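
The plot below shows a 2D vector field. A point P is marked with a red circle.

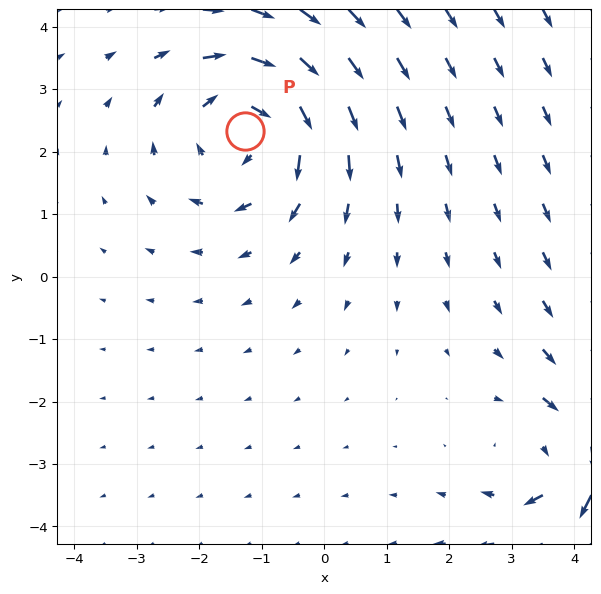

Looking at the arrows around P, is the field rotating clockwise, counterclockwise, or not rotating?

clockwise

Near P at (-1.3, 2.3) the arrows circulate clockwise. The curl (z-component) there is about -4; negative curl means clockwise rotation.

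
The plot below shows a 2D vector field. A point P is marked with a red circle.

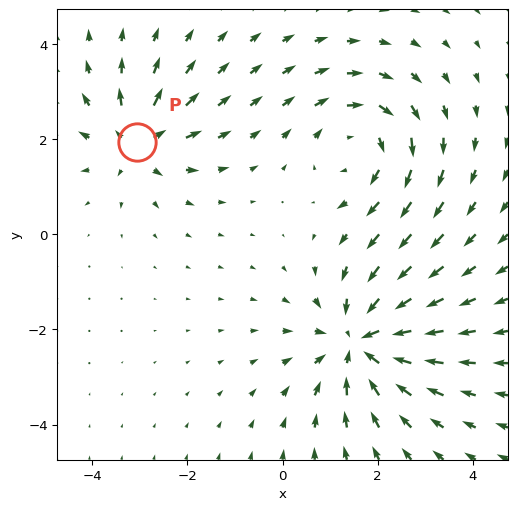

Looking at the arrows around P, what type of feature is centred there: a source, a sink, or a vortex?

source

At P (-3.1, 1.9) the arrows spread outward. Divergence about +4, curl ≈0 — positive divergence with near-zero curl is a source.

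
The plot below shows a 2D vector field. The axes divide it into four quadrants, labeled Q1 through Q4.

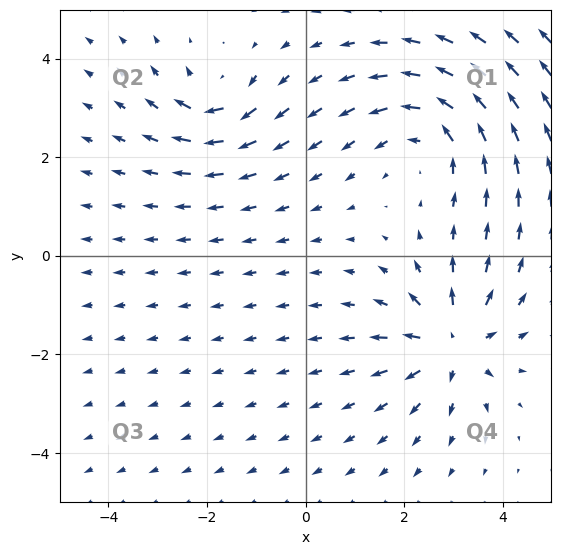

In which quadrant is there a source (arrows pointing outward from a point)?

Q4

The source sits at approximately (3.0, -1.8), which lies in quadrant Q4. The divergence there is about +6, positive as expected for a source.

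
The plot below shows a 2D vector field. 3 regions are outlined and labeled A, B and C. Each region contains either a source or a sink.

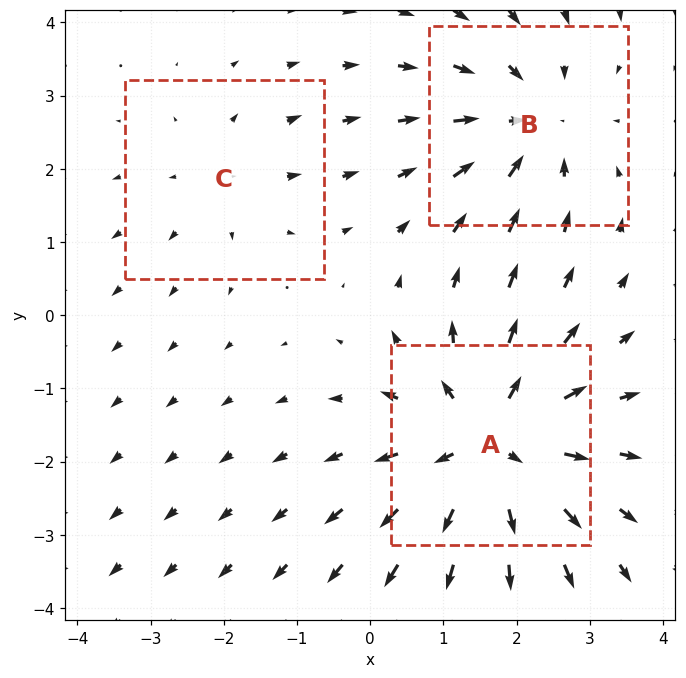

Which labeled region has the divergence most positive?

Divergence at each region's feature centre — A: about +5, B: about -3, C: about +2. Region A is most positive.

A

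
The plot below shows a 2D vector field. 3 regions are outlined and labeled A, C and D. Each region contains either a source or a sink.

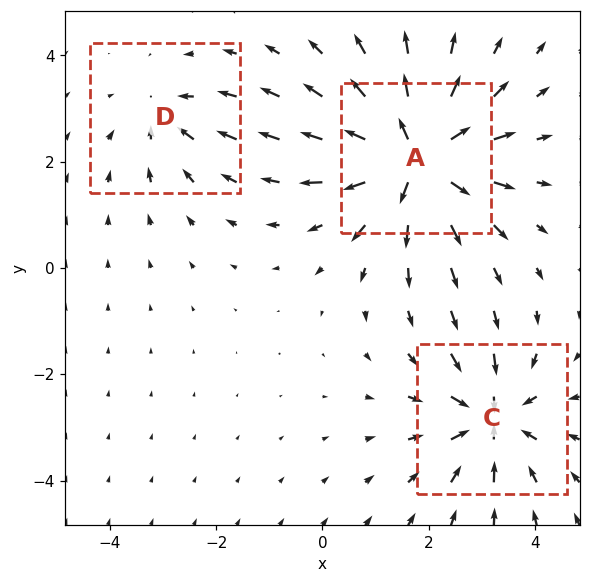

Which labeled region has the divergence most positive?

A

Divergence at each region's feature centre — A: about +6, C: about -4, D: about -2. Region A is most positive.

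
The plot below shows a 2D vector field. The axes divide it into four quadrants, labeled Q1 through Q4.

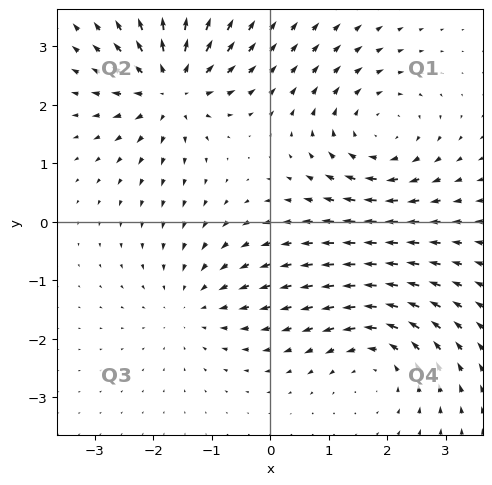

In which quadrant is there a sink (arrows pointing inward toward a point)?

The sink sits at approximately (-1.3, -1.4), which lies in quadrant Q3. The divergence there is about -3, negative as expected for a sink.

Q3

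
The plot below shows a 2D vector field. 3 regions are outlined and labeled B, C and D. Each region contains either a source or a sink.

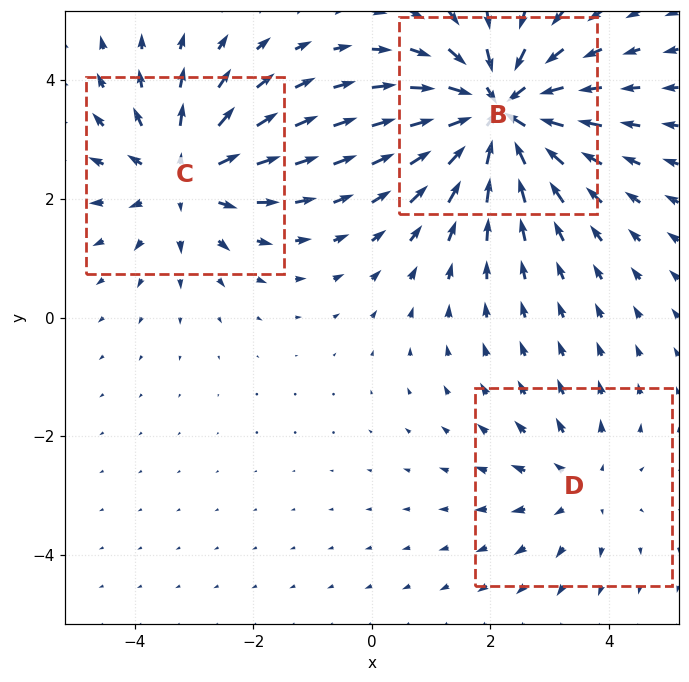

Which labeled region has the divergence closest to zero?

D

Divergence at each region's feature centre — B: about -5, C: about +3, D: about +2. Region D is closest to zero.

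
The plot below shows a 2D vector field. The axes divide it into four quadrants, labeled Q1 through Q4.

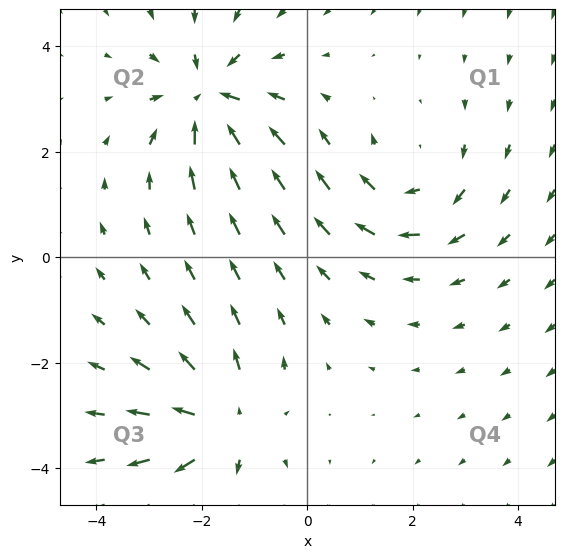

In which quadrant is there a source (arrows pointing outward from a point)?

Q3

The source sits at approximately (-1.6, -3.2), which lies in quadrant Q3. The divergence there is about +3, positive as expected for a source.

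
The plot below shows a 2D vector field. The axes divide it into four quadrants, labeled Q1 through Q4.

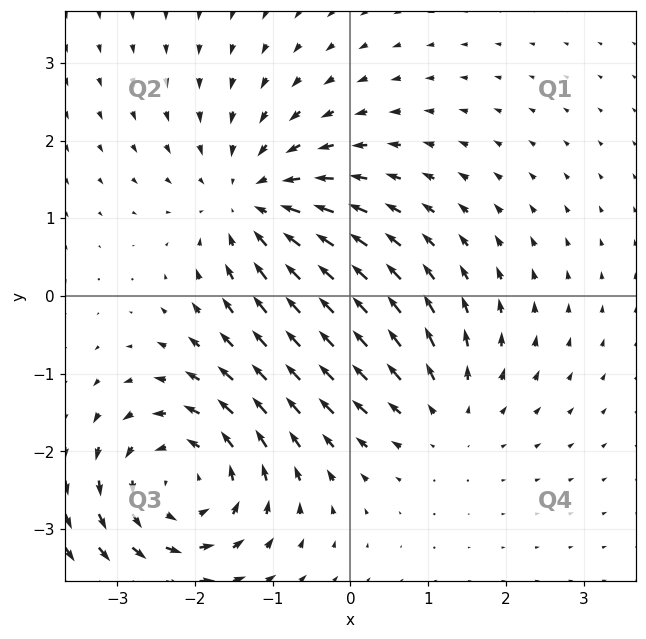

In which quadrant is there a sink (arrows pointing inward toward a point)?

The sink sits at approximately (-1.2, 1.2), which lies in quadrant Q2. The divergence there is about -4, negative as expected for a sink.

Q2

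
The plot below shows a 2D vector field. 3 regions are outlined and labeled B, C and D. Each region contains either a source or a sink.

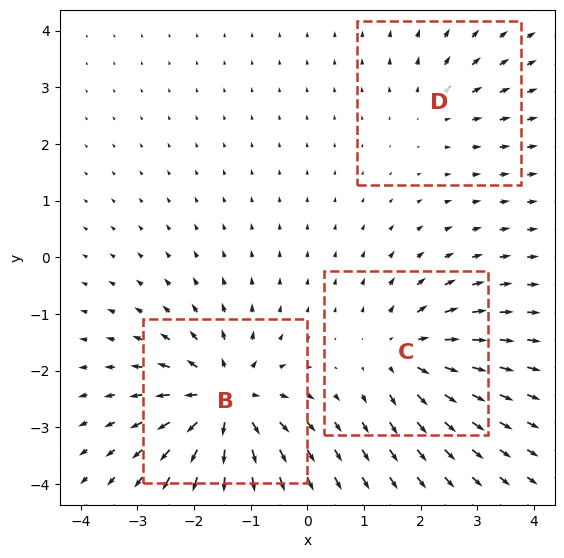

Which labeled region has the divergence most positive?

B

Divergence at each region's feature centre — B: about +6, C: about +4, D: about +2. Region B is most positive.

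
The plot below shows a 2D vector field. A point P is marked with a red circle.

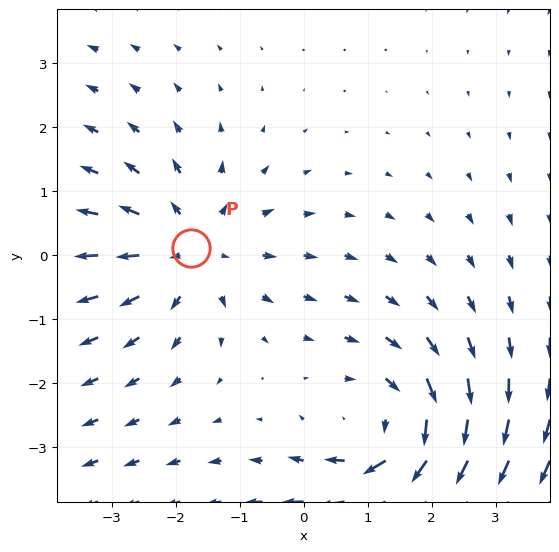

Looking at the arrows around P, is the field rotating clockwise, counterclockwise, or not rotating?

Near P at (-1.8, 0.1) the arrows show no circulation. The curl there is ≈0.

not rotating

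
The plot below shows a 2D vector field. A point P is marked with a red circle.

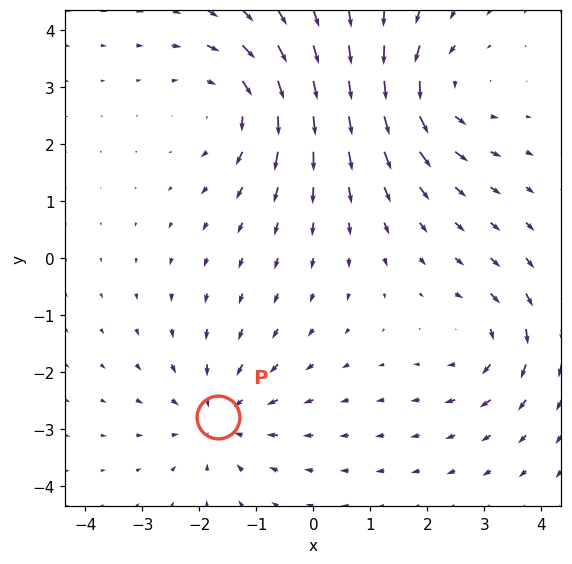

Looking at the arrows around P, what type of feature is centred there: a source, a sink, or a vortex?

At P (-1.7, -2.8) the arrows converge inward. Divergence about -4, curl ≈0 — negative divergence with near-zero curl is a sink.

sink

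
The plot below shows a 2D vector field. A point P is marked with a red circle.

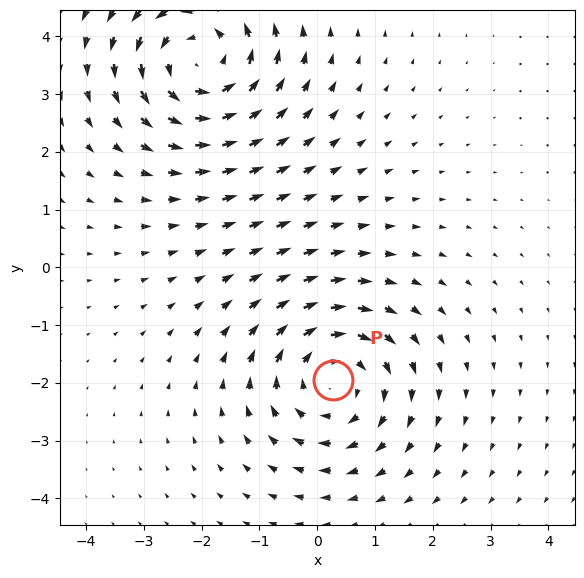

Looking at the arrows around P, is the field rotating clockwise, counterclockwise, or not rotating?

clockwise

Near P at (0.3, -1.9) the arrows circulate clockwise. The curl (z-component) there is about -3; negative curl means clockwise rotation.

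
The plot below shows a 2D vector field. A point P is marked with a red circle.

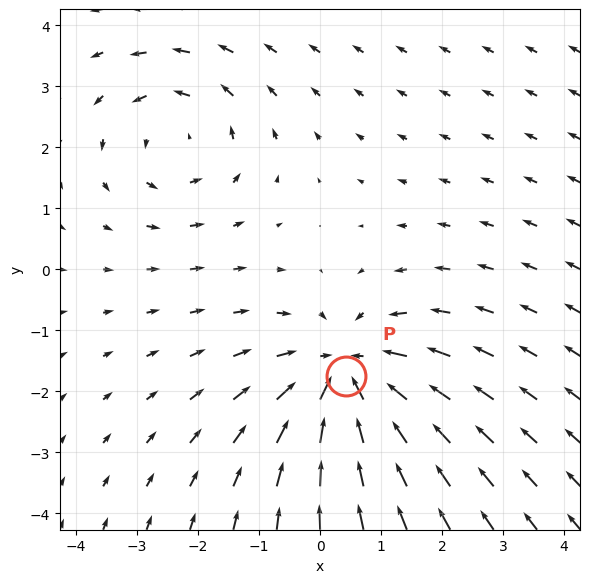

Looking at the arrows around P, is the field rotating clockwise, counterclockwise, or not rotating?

Near P at (0.4, -1.7) the arrows show no circulation. The curl there is ≈0.

not rotating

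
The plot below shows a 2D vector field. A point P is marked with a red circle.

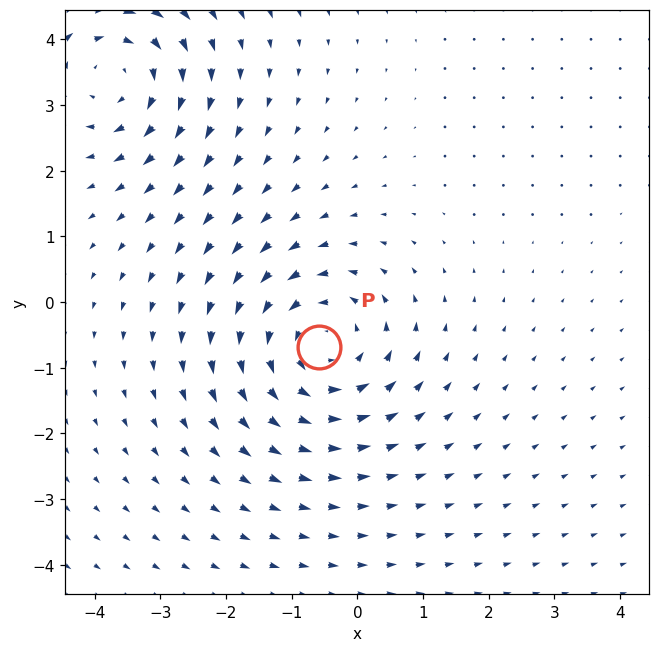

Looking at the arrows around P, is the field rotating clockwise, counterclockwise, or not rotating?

Near P at (-0.6, -0.7) the arrows circulate counterclockwise. The curl (z-component) there is about +4; positive curl means counterclockwise rotation.

counterclockwise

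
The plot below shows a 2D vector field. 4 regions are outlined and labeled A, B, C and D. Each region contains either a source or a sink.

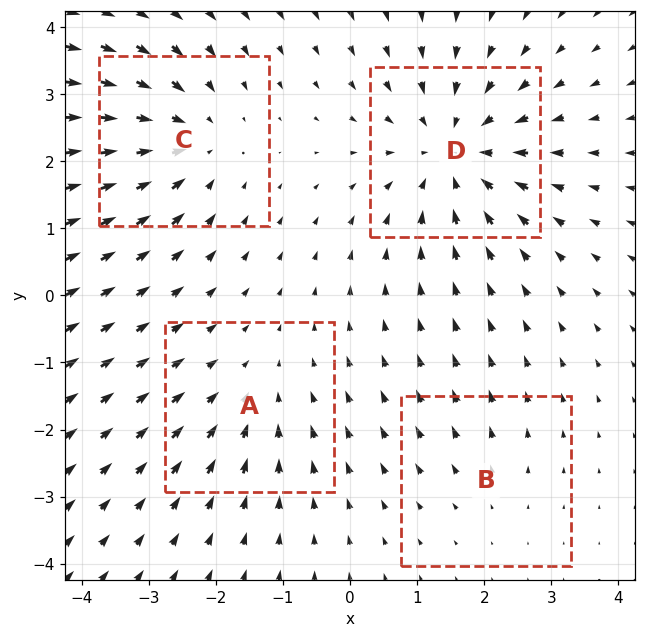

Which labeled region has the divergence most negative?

D

Divergence at each region's feature centre — A: about -3, B: about +2, C: about -4, D: about -6. Region D is most negative.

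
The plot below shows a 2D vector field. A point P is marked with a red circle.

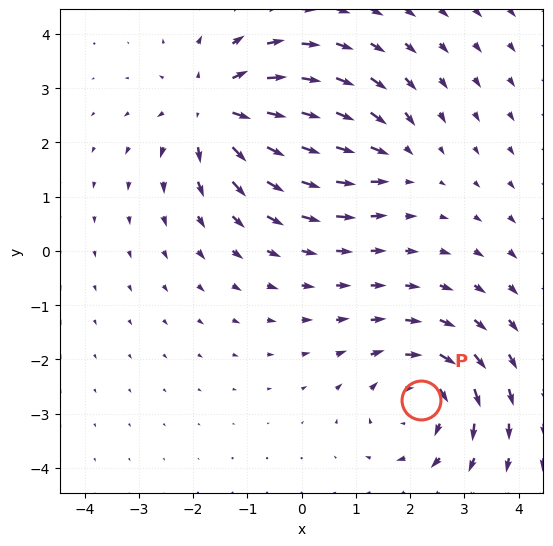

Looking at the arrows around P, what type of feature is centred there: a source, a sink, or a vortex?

At P (2.2, -2.7) the arrows circulate clockwise. Divergence ≈0, curl about -4 — near-zero divergence with nonzero curl is a vortex.

vortex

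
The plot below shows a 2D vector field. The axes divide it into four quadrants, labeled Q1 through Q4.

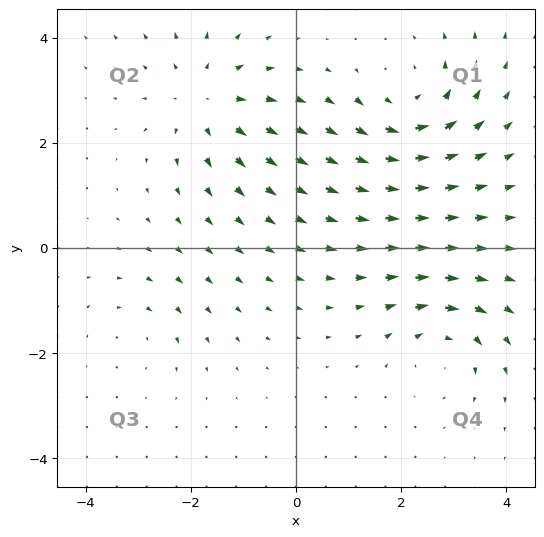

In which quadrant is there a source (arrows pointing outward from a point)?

The source sits at approximately (-1.7, 2.8), which lies in quadrant Q2. The divergence there is about +4, positive as expected for a source.

Q2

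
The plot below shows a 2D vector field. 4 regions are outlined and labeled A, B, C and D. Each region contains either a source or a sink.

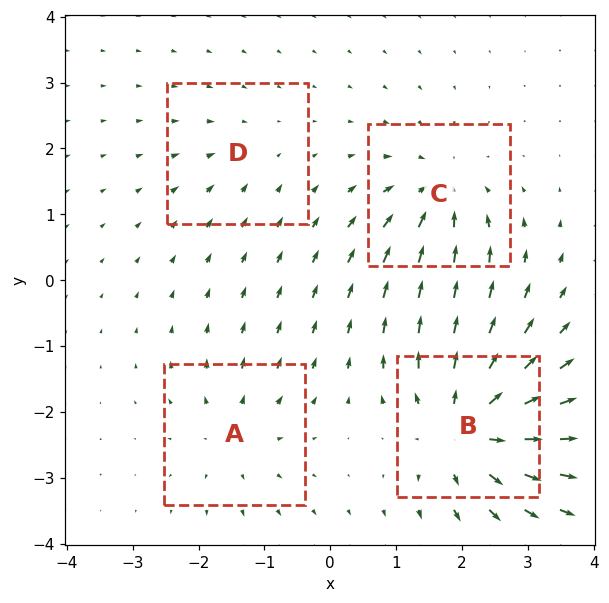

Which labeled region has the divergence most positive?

B

Divergence at each region's feature centre — A: about +4, B: about +8, C: about -5, D: about -2. Region B is most positive.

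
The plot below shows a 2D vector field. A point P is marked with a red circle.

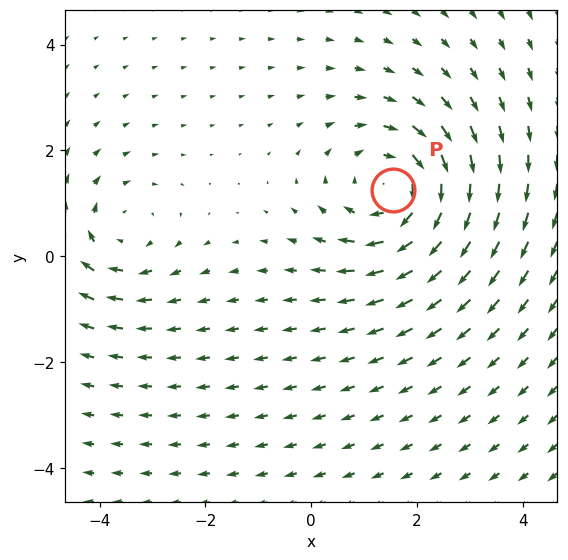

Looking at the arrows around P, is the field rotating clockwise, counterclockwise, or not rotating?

Near P at (1.6, 1.2) the arrows circulate clockwise. The curl (z-component) there is about -3; negative curl means clockwise rotation.

clockwise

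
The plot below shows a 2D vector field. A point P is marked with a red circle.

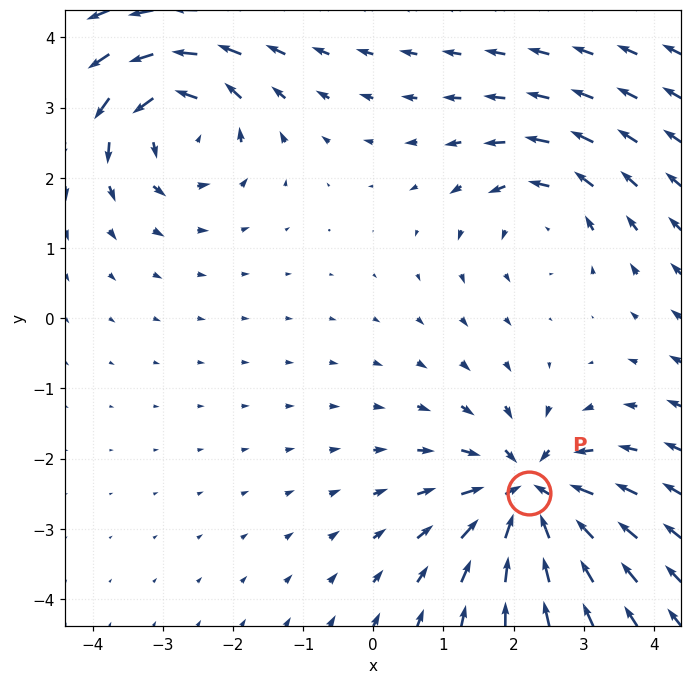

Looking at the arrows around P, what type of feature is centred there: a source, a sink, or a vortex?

At P (2.2, -2.5) the arrows converge inward. Divergence about -6, curl ≈0 — negative divergence with near-zero curl is a sink.

sink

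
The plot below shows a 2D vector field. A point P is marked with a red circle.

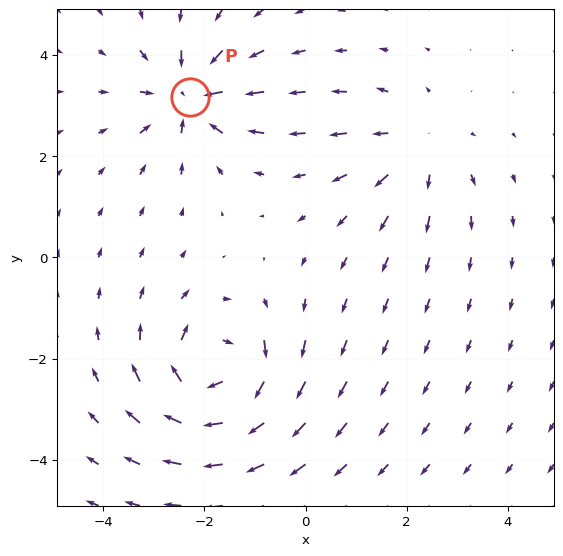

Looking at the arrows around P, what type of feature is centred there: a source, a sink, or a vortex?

At P (-2.3, 3.2) the arrows converge inward. Divergence about -5, curl ≈0 — negative divergence with near-zero curl is a sink.

sink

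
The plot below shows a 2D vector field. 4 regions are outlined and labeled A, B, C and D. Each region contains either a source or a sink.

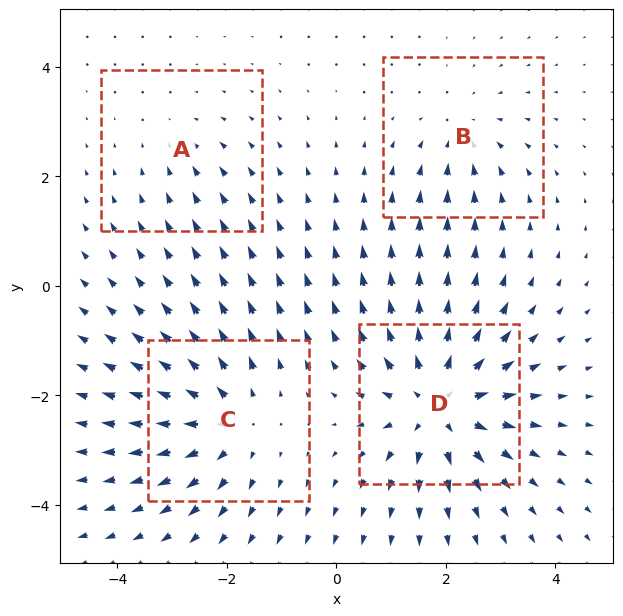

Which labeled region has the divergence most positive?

Divergence at each region's feature centre — A: about -2, B: about -3, C: about +5, D: about +7. Region D is most positive.

D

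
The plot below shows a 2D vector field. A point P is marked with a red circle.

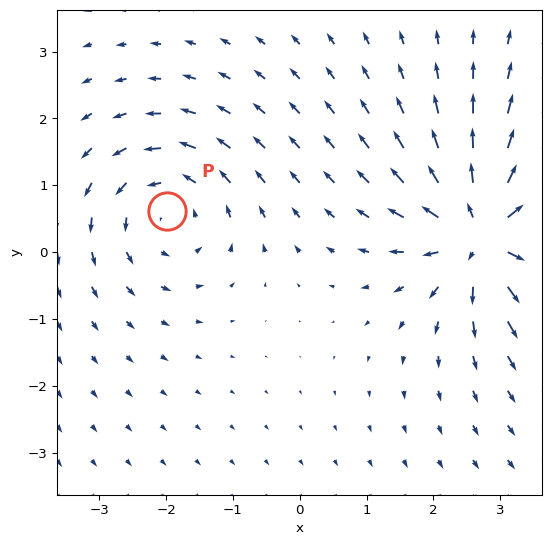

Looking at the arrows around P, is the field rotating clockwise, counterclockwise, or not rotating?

counterclockwise

Near P at (-2.0, 0.6) the arrows circulate counterclockwise. The curl (z-component) there is about +4; positive curl means counterclockwise rotation.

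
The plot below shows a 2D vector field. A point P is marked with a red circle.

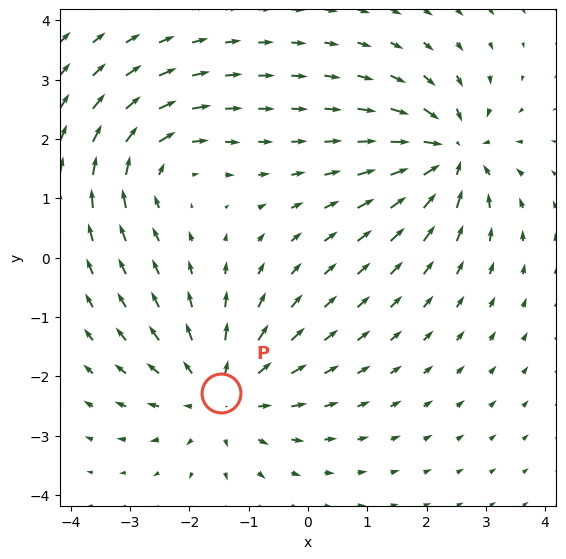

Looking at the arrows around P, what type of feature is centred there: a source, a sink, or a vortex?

source

At P (-1.5, -2.3) the arrows spread outward. Divergence about +4, curl ≈0 — positive divergence with near-zero curl is a source.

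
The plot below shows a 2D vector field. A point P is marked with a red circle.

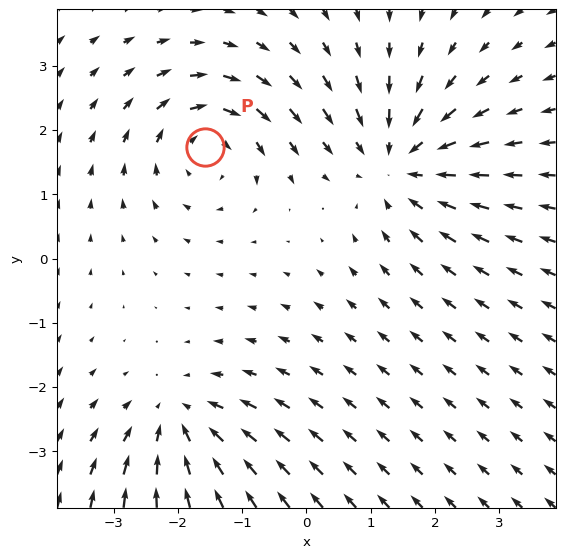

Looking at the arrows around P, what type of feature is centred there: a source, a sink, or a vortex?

vortex

At P (-1.6, 1.7) the arrows circulate clockwise. Divergence ≈0, curl about -4 — near-zero divergence with nonzero curl is a vortex.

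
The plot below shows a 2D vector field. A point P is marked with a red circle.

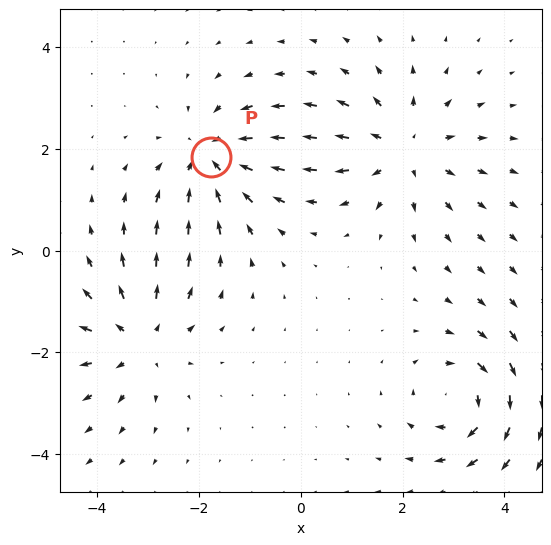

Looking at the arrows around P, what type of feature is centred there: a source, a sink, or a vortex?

At P (-1.8, 1.8) the arrows converge inward. Divergence about -5, curl ≈0 — negative divergence with near-zero curl is a sink.

sink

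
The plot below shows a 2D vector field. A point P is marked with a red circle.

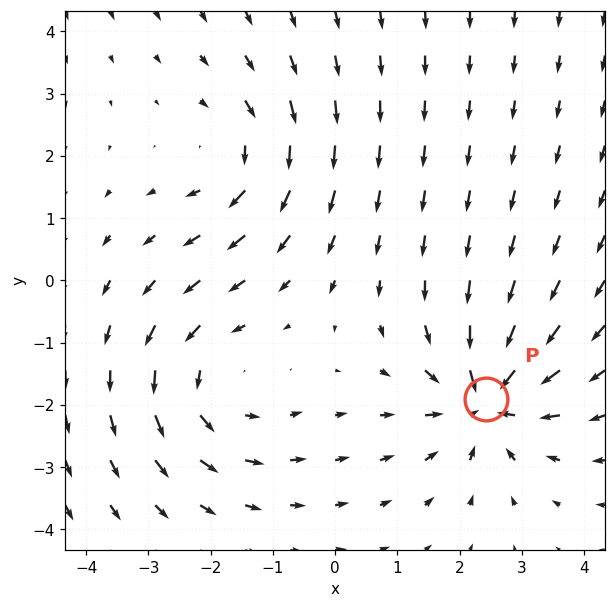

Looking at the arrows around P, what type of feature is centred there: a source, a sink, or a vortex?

At P (2.4, -1.9) the arrows converge inward. Divergence about -6, curl ≈0 — negative divergence with near-zero curl is a sink.

sink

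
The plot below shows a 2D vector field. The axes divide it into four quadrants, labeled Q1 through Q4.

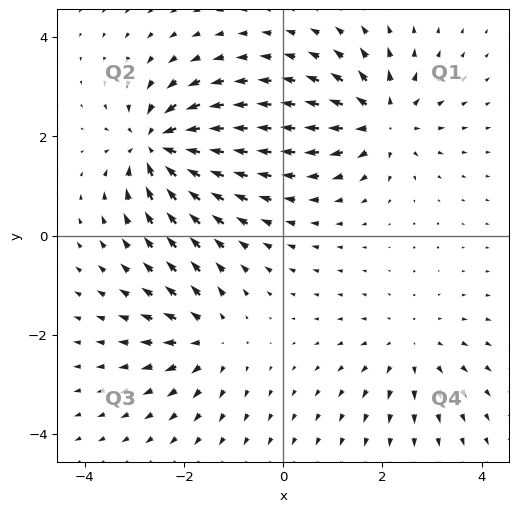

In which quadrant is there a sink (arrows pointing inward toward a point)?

The sink sits at approximately (-2.5, 1.8), which lies in quadrant Q2. The divergence there is about -6, negative as expected for a sink.

Q2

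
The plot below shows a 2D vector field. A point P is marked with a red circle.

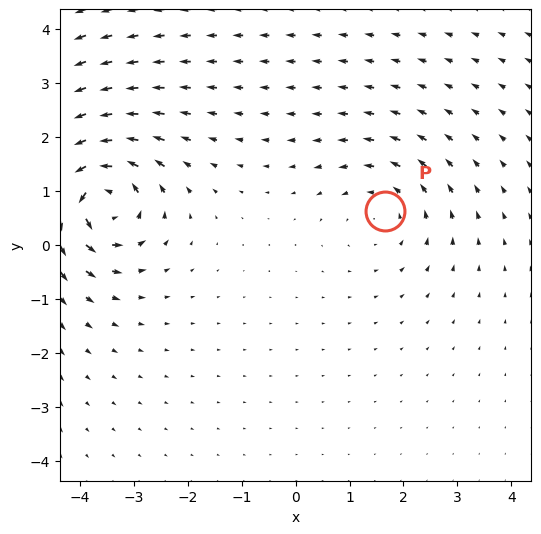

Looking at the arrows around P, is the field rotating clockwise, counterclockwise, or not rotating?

counterclockwise

Near P at (1.7, 0.6) the arrows circulate counterclockwise. The curl (z-component) there is about +2; positive curl means counterclockwise rotation.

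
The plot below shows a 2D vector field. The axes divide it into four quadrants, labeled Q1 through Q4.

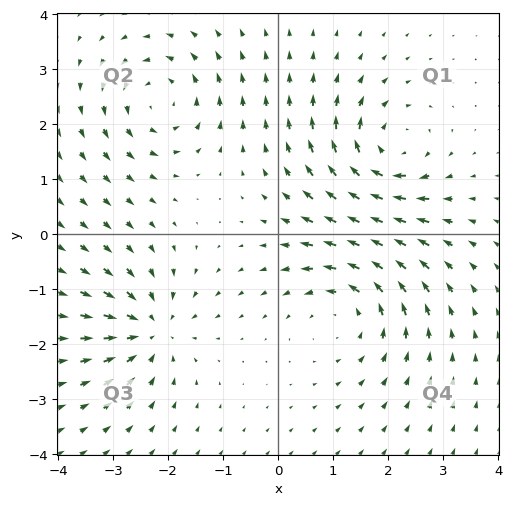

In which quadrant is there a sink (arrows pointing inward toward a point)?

The sink sits at approximately (-2.3, -1.7), which lies in quadrant Q3. The divergence there is about -4, negative as expected for a sink.

Q3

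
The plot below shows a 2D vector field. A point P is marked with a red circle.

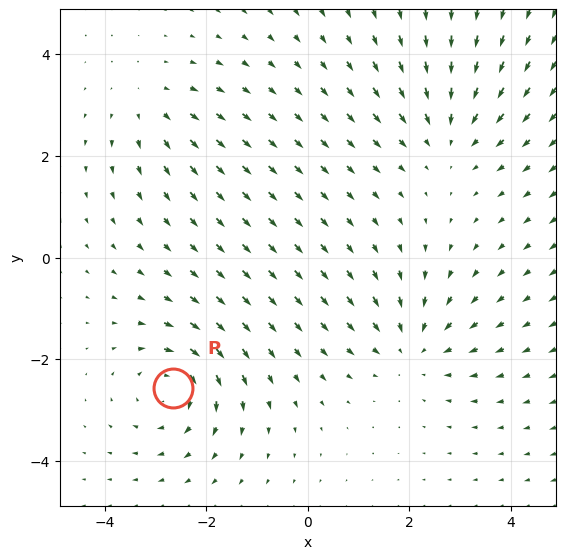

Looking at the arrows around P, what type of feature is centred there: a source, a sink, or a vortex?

At P (-2.7, -2.6) the arrows circulate clockwise. Divergence ≈0, curl about -4 — near-zero divergence with nonzero curl is a vortex.

vortex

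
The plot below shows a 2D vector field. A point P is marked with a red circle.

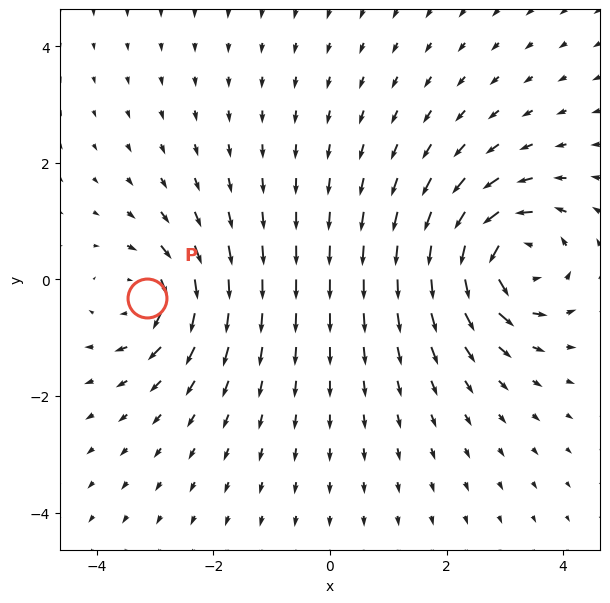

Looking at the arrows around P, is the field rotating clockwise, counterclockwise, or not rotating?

clockwise

Near P at (-3.1, -0.3) the arrows circulate clockwise. The curl (z-component) there is about -4; negative curl means clockwise rotation.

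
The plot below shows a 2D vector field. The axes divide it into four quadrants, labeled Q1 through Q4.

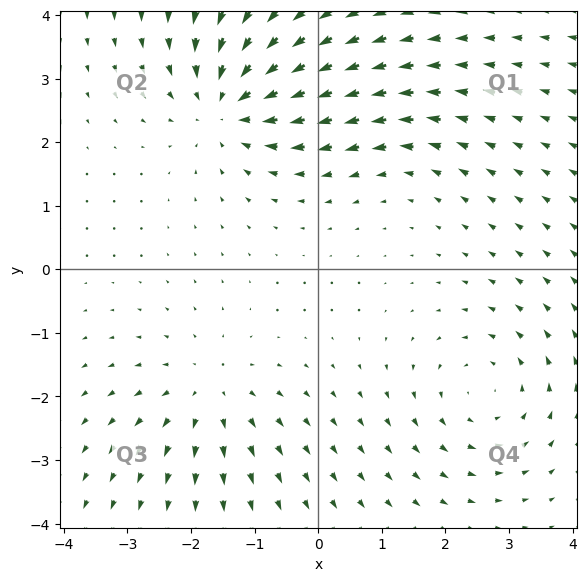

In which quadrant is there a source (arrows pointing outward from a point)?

The source sits at approximately (-1.7, -1.9), which lies in quadrant Q3. The divergence there is about +3, positive as expected for a source.

Q3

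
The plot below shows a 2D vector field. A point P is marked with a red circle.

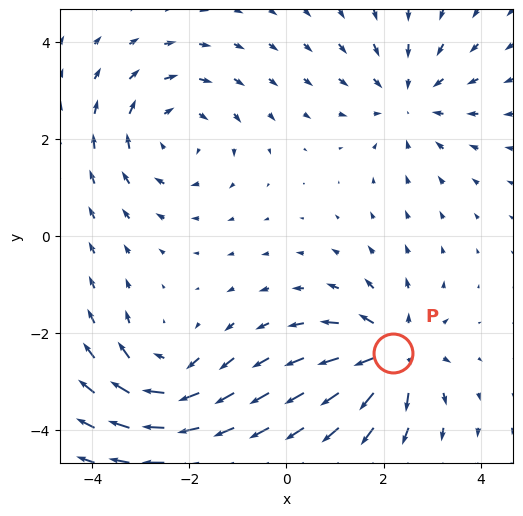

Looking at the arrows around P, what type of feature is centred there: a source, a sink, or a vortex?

At P (2.2, -2.4) the arrows spread outward. Divergence about +5, curl ≈0 — positive divergence with near-zero curl is a source.

source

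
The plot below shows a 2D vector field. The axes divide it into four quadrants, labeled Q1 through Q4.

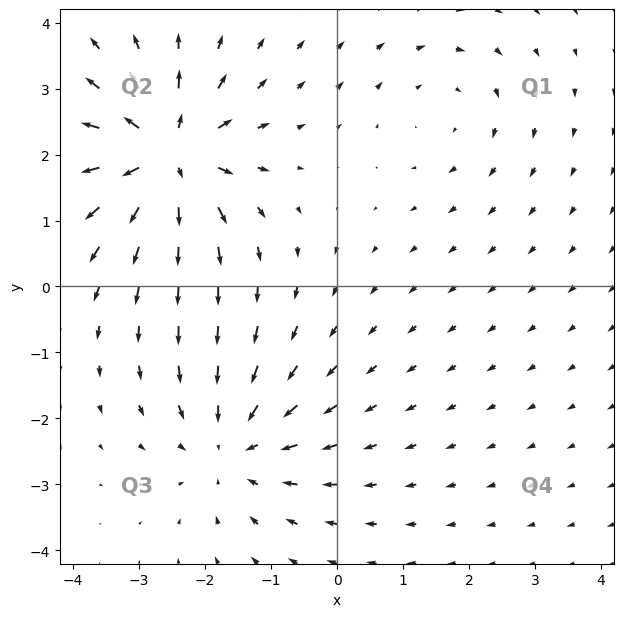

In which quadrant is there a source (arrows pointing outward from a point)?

The source sits at approximately (-2.6, 2.0), which lies in quadrant Q2. The divergence there is about +7, positive as expected for a source.

Q2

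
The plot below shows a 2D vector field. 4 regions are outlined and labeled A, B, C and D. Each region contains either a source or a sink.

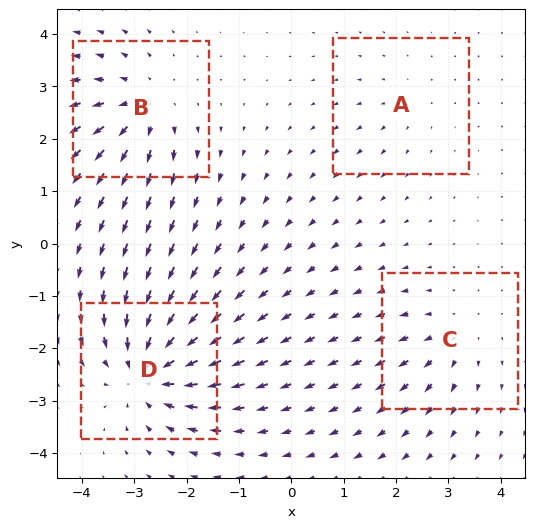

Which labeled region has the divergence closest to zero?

Divergence at each region's feature centre — A: about +2, B: about +6, C: about +4, D: about -8. Region A is closest to zero.

A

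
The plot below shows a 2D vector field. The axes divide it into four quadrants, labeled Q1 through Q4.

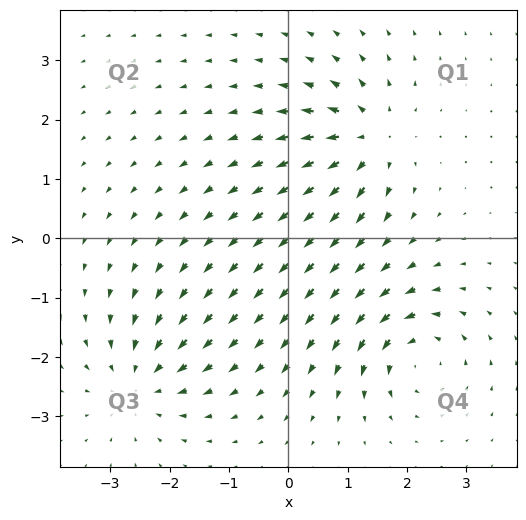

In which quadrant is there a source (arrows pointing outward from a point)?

Q1

The source sits at approximately (1.4, 1.7), which lies in quadrant Q1. The divergence there is about +7, positive as expected for a source.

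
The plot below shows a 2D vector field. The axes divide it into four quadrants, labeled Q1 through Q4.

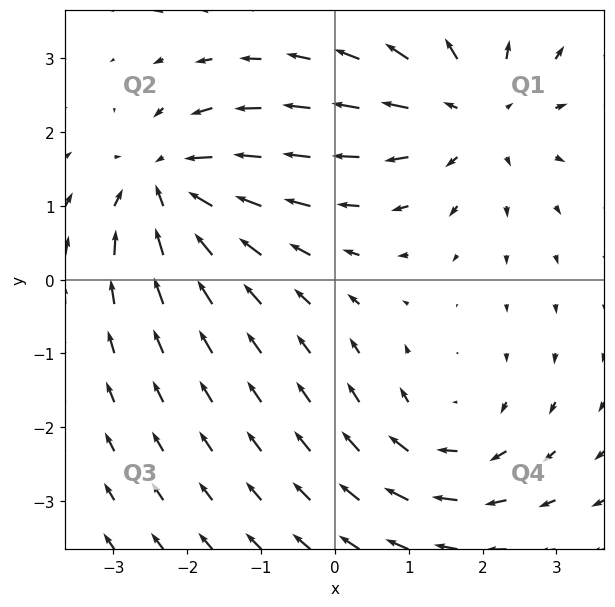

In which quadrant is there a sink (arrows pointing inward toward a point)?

The sink sits at approximately (-2.2, 1.3), which lies in quadrant Q2. The divergence there is about -4, negative as expected for a sink.

Q2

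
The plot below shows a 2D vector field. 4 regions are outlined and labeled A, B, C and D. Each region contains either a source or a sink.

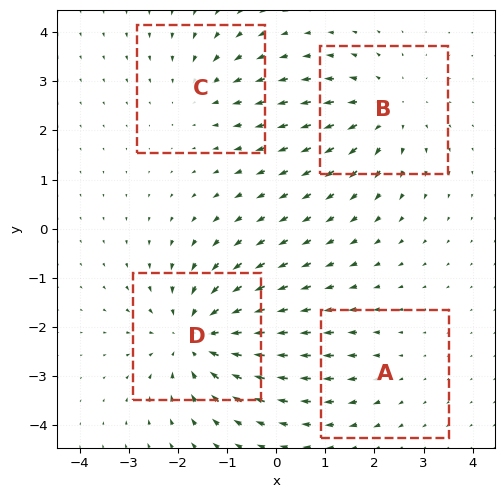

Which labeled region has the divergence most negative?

Divergence at each region's feature centre — A: about +2, B: about +4, C: about -3, D: about -6. Region D is most negative.

D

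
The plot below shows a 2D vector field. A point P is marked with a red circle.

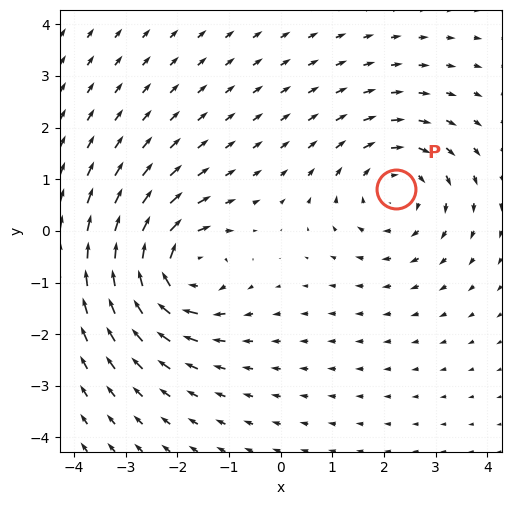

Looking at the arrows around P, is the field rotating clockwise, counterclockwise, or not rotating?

Near P at (2.2, 0.8) the arrows circulate clockwise. The curl (z-component) there is about -3; negative curl means clockwise rotation.

clockwise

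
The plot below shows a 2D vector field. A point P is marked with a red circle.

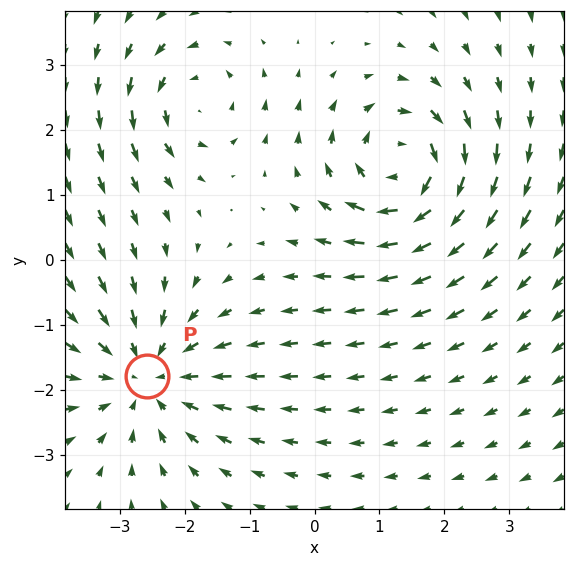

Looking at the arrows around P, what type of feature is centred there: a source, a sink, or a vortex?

At P (-2.6, -1.8) the arrows converge inward. Divergence about -4, curl ≈0 — negative divergence with near-zero curl is a sink.

sink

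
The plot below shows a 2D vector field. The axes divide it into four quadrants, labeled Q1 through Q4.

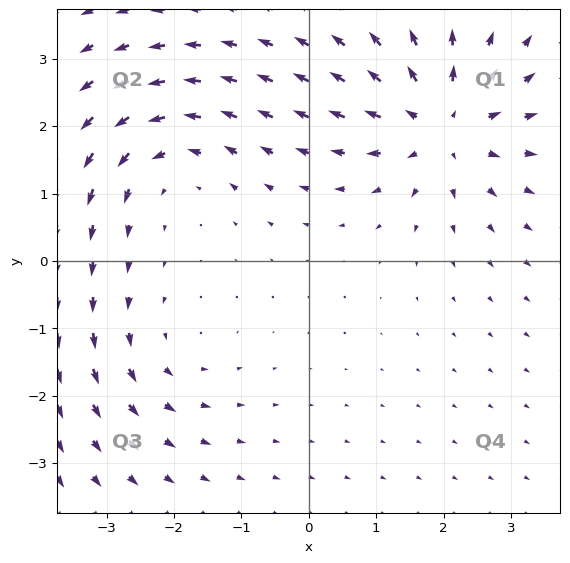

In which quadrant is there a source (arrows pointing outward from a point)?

Q1

The source sits at approximately (2.0, 2.0), which lies in quadrant Q1. The divergence there is about +5, positive as expected for a source.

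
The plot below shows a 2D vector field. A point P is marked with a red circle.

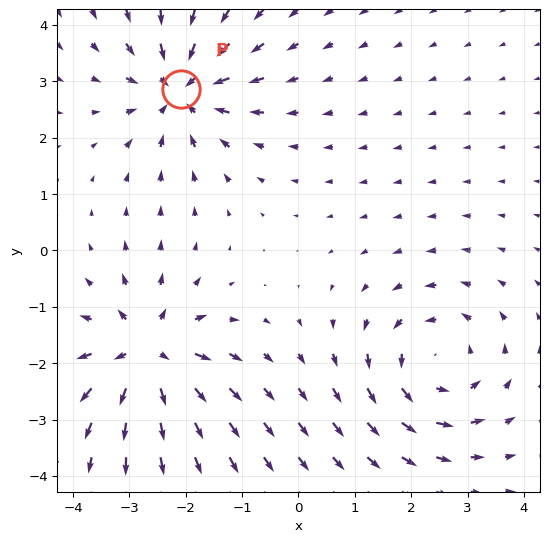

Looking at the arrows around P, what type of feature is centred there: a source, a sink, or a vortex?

sink

At P (-2.1, 2.9) the arrows converge inward. Divergence about -5, curl ≈0 — negative divergence with near-zero curl is a sink.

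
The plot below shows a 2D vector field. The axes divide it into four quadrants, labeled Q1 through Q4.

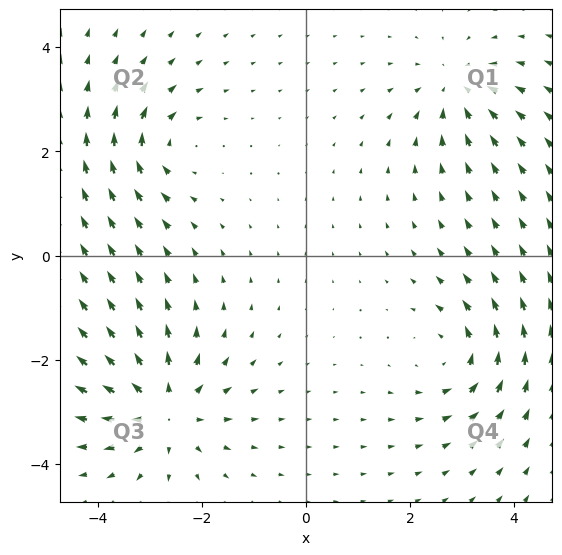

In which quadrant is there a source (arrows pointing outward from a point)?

The source sits at approximately (-2.7, -3.0), which lies in quadrant Q3. The divergence there is about +5, positive as expected for a source.

Q3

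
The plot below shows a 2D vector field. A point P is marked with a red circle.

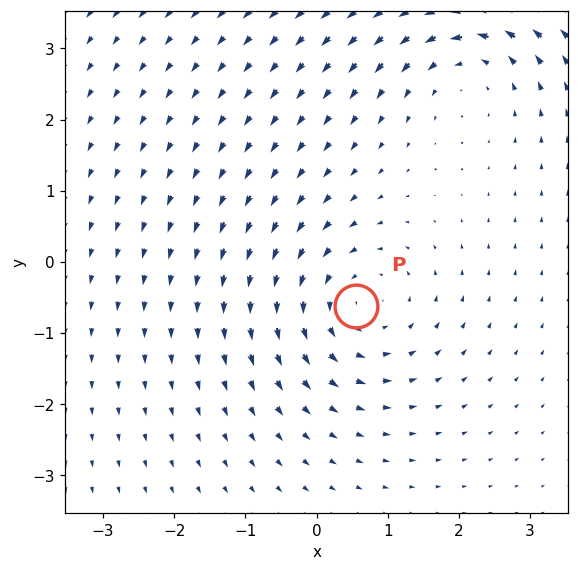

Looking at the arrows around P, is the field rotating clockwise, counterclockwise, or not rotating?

Near P at (0.6, -0.6) the arrows circulate counterclockwise. The curl (z-component) there is about +3; positive curl means counterclockwise rotation.

counterclockwise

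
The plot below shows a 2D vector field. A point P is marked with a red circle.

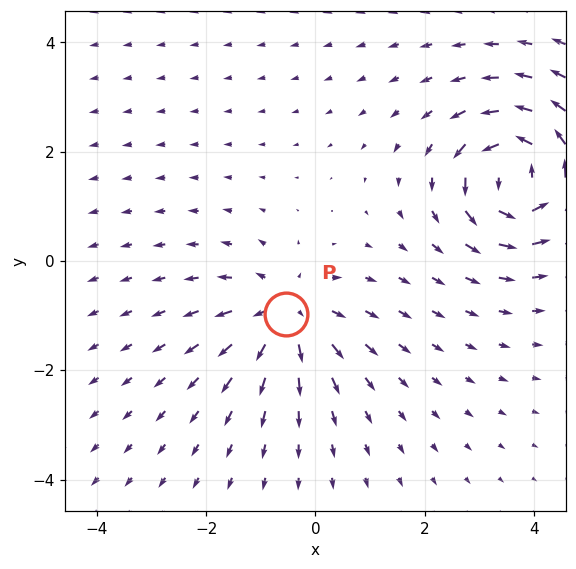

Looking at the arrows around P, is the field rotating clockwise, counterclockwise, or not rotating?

not rotating

Near P at (-0.5, -1.0) the arrows show no circulation. The curl there is ≈0.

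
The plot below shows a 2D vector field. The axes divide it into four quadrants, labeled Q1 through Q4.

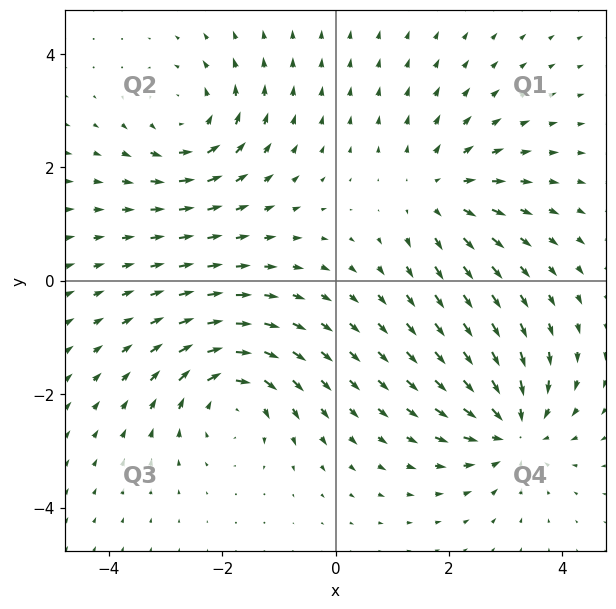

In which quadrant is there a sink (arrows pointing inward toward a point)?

The sink sits at approximately (3.1, -2.6), which lies in quadrant Q4. The divergence there is about -5, negative as expected for a sink.

Q4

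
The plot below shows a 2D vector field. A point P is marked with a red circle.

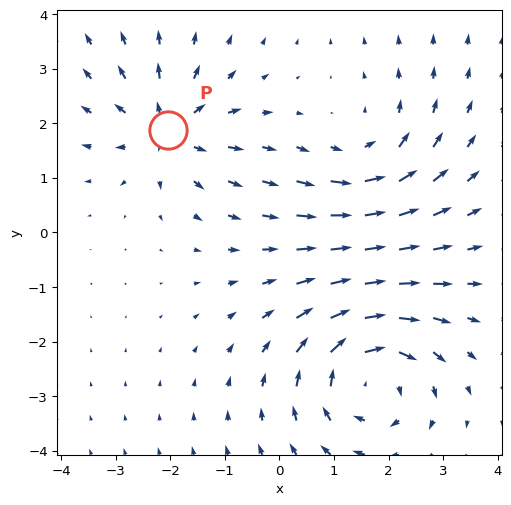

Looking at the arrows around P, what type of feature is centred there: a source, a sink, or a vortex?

At P (-2.0, 1.9) the arrows spread outward. Divergence about +4, curl ≈0 — positive divergence with near-zero curl is a source.

source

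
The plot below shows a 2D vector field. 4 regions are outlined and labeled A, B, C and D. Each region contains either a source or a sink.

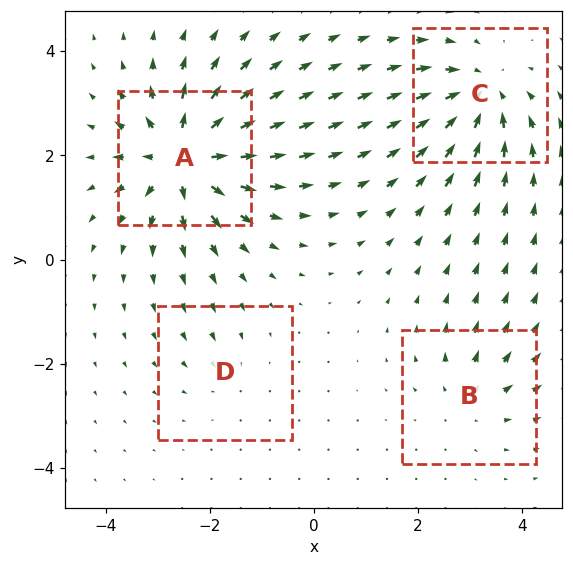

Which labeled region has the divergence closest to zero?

Divergence at each region's feature centre — A: about +8, B: about +4, C: about -6, D: about -2. Region D is closest to zero.

D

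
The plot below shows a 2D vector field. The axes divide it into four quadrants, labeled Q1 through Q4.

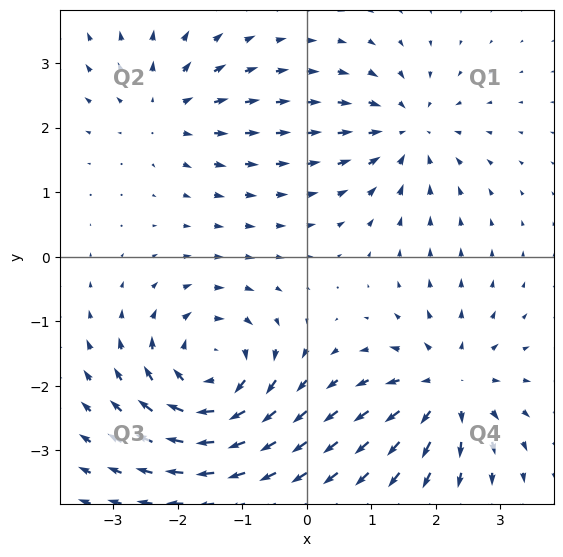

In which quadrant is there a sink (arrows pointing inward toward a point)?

Q1

The sink sits at approximately (1.6, 1.9), which lies in quadrant Q1. The divergence there is about -4, negative as expected for a sink.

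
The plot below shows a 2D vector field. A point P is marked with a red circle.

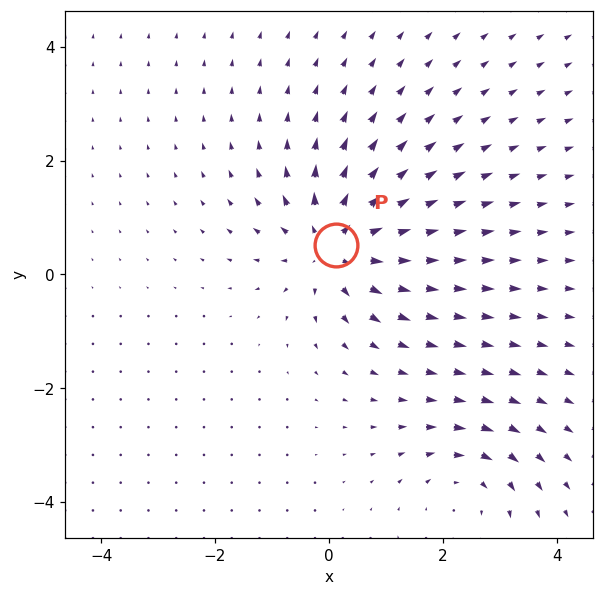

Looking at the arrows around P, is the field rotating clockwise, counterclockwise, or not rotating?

Near P at (0.1, 0.5) the arrows show no circulation. The curl there is ≈0.

not rotating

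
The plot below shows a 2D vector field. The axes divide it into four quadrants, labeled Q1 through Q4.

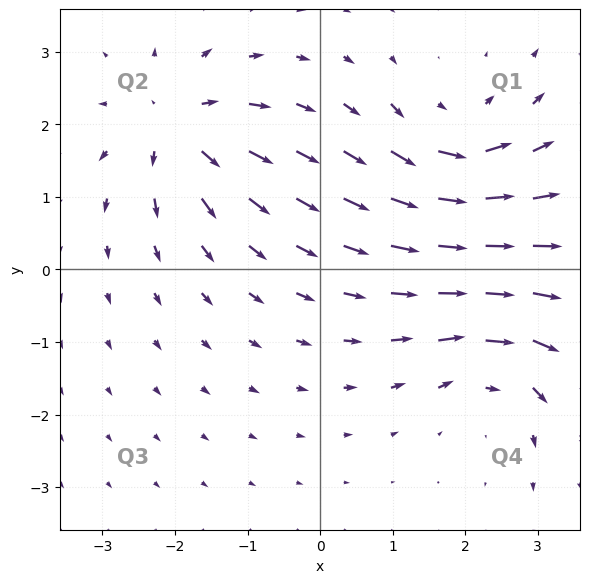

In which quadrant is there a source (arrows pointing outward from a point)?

The source sits at approximately (-2.0, 2.0), which lies in quadrant Q2. The divergence there is about +4, positive as expected for a source.

Q2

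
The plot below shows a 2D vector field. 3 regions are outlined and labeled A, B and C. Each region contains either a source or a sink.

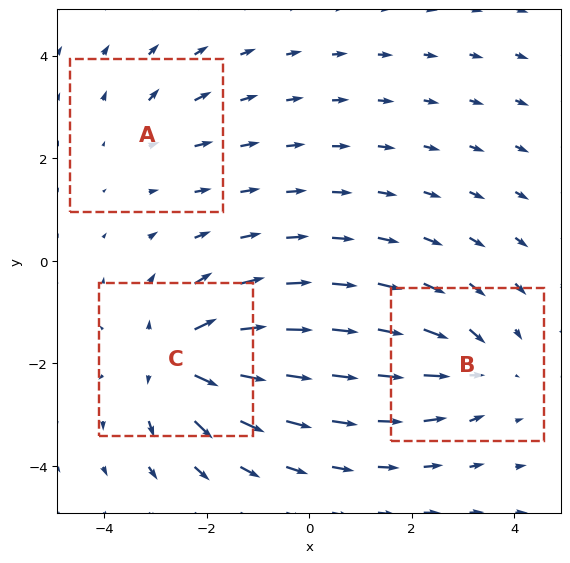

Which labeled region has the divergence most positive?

C

Divergence at each region's feature centre — A: about +2, B: about -3, C: about +5. Region C is most positive.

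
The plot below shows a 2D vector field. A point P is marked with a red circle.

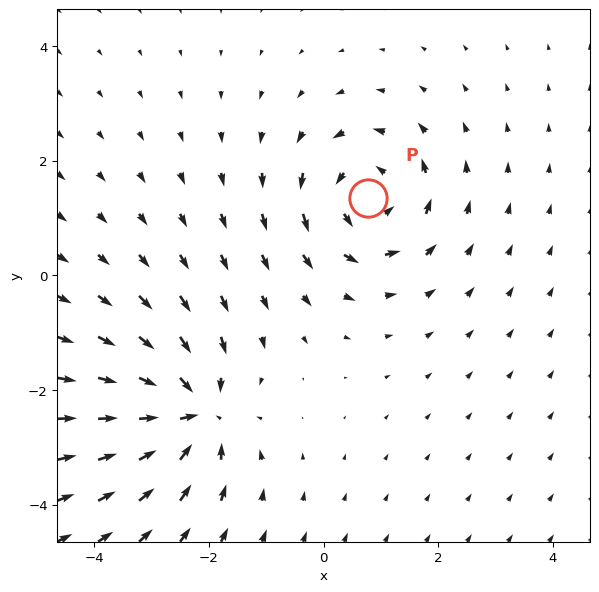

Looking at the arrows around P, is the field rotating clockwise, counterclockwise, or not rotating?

Near P at (0.8, 1.4) the arrows circulate counterclockwise. The curl (z-component) there is about +5; positive curl means counterclockwise rotation.

counterclockwise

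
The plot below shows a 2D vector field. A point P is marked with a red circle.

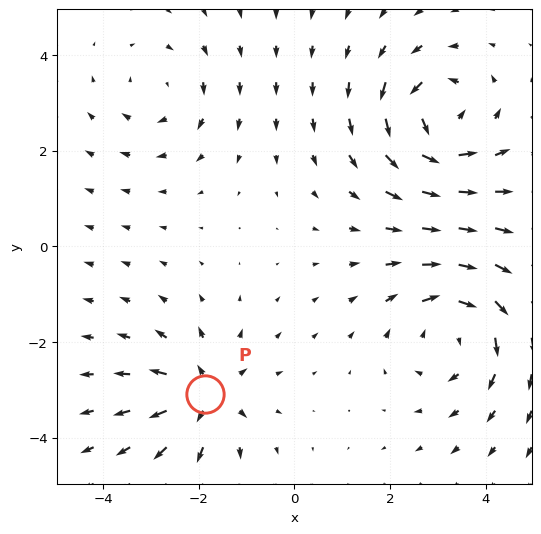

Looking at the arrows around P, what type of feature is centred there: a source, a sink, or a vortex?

At P (-1.9, -3.1) the arrows spread outward. Divergence about +4, curl ≈0 — positive divergence with near-zero curl is a source.

source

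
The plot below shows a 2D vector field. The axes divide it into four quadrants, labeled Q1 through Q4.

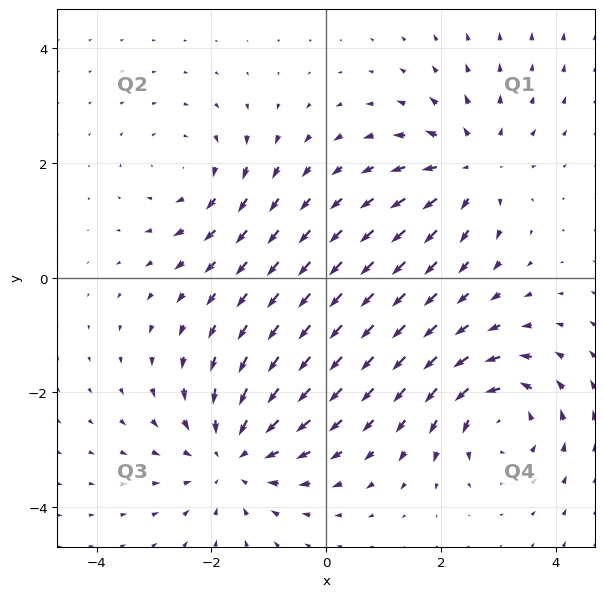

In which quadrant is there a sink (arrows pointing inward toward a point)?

The sink sits at approximately (-1.6, -3.1), which lies in quadrant Q3. The divergence there is about -4, negative as expected for a sink.

Q3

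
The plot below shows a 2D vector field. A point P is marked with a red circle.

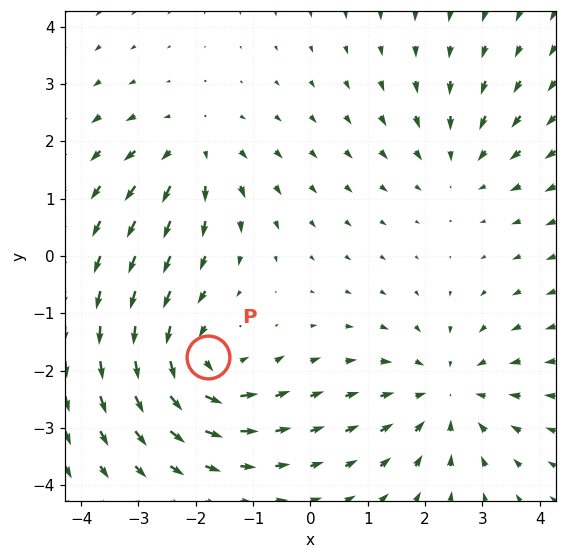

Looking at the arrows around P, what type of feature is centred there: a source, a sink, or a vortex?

vortex

At P (-1.8, -1.8) the arrows circulate counterclockwise. Divergence ≈0, curl about +5 — near-zero divergence with nonzero curl is a vortex.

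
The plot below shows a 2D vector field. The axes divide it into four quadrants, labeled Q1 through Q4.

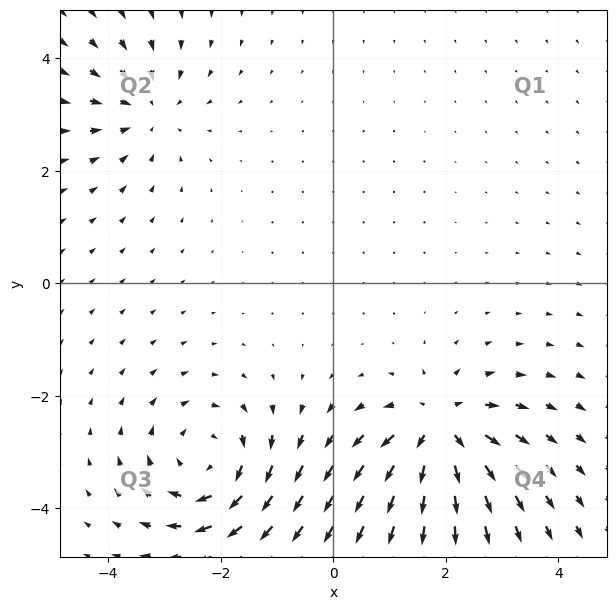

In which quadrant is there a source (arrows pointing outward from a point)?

Q4

The source sits at approximately (1.9, -2.6), which lies in quadrant Q4. The divergence there is about +5, positive as expected for a source.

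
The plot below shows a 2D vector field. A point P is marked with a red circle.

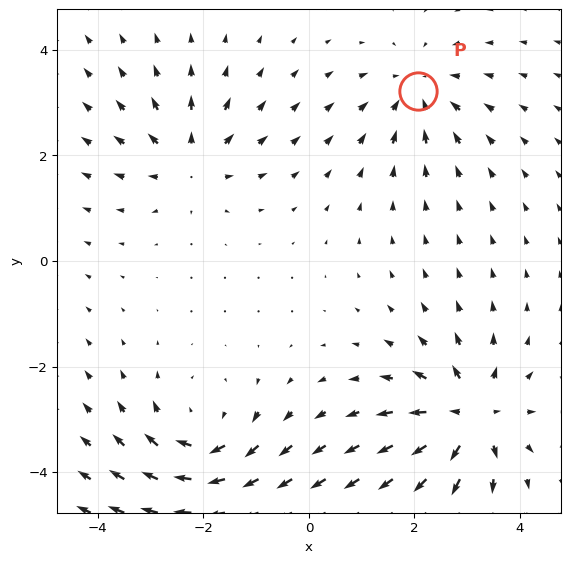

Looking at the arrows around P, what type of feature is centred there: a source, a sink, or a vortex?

At P (2.1, 3.2) the arrows converge inward. Divergence about -3, curl ≈0 — negative divergence with near-zero curl is a sink.

sink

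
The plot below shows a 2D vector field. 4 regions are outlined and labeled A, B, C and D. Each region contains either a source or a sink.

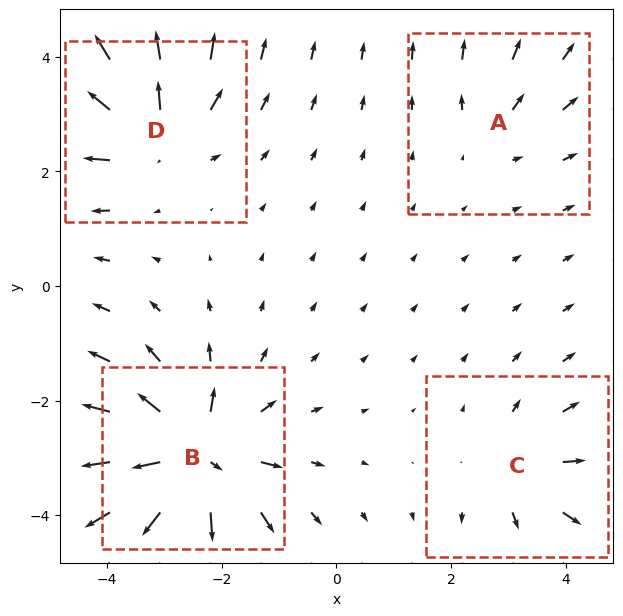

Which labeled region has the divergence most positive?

Divergence at each region's feature centre — A: about +3, B: about +9, C: about +4, D: about +6. Region B is most positive.

B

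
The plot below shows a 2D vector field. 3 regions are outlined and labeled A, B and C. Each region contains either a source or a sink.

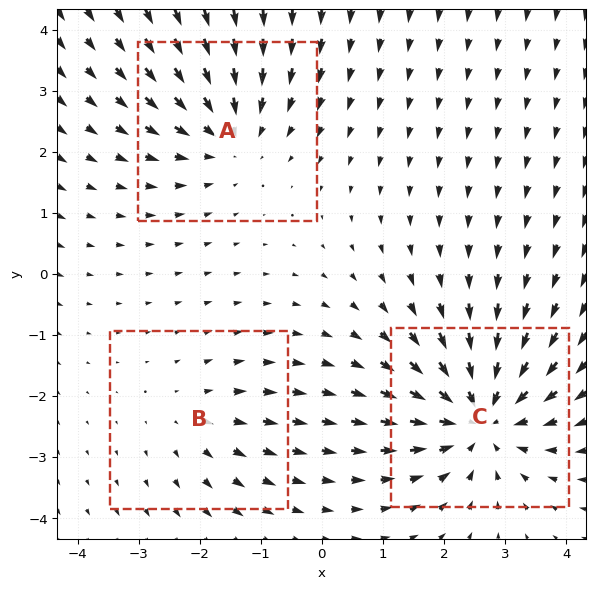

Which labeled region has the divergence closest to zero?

Divergence at each region's feature centre — A: about -3, B: about +2, C: about -5. Region B is closest to zero.

B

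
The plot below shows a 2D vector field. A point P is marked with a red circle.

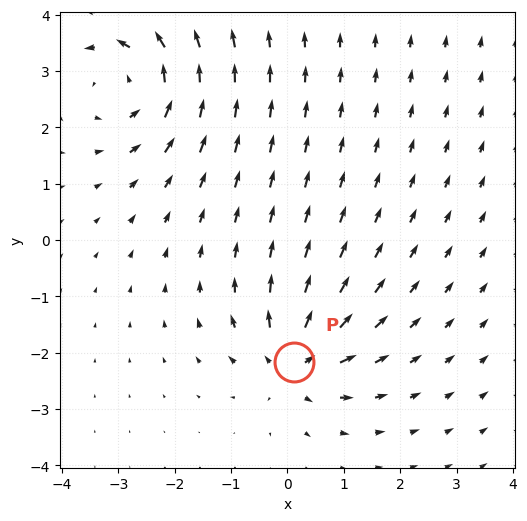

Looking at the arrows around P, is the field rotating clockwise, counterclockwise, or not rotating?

Near P at (0.1, -2.2) the arrows show no circulation. The curl there is ≈0.

not rotating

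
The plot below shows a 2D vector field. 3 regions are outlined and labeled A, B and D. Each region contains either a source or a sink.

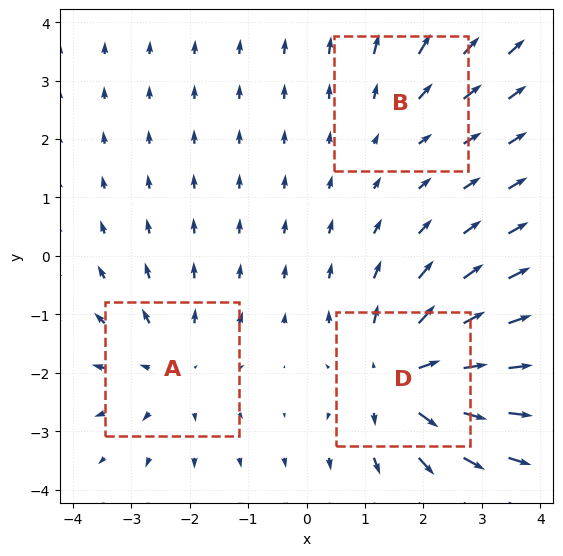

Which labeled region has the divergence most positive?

D

Divergence at each region's feature centre — A: about +3, B: about +2, D: about +5. Region D is most positive.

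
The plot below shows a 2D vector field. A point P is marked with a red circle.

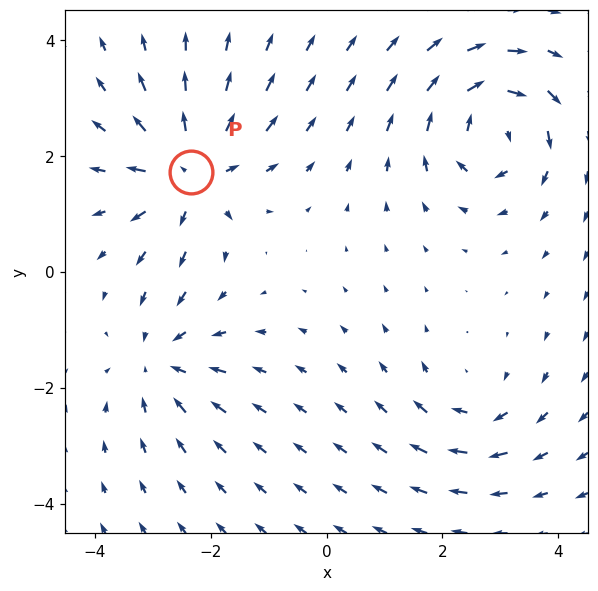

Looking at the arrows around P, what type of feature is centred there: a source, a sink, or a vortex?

At P (-2.3, 1.7) the arrows spread outward. Divergence about +5, curl ≈0 — positive divergence with near-zero curl is a source.

source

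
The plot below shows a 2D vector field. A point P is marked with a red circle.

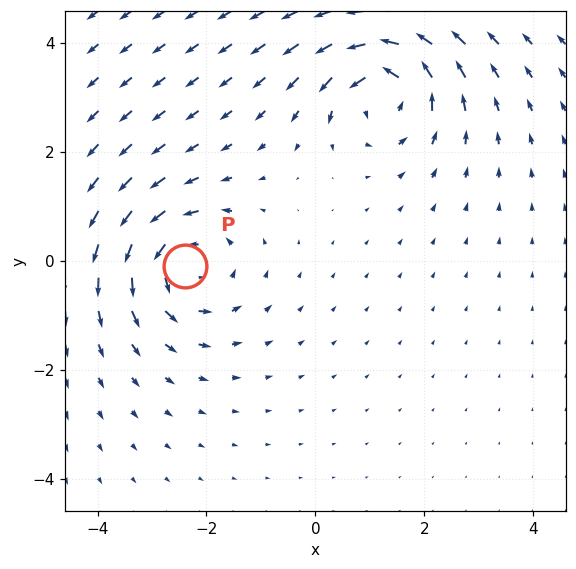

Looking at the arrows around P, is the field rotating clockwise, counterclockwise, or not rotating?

Near P at (-2.4, -0.1) the arrows circulate counterclockwise. The curl (z-component) there is about +5; positive curl means counterclockwise rotation.

counterclockwise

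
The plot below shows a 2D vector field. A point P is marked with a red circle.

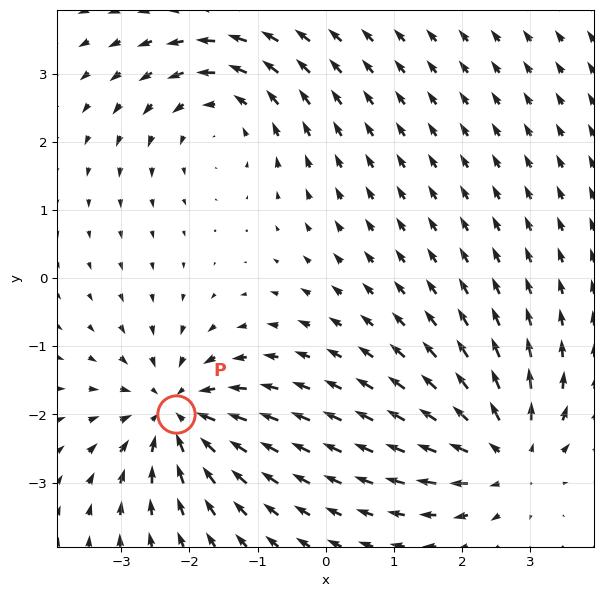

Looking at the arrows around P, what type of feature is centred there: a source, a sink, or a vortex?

At P (-2.2, -2.0) the arrows converge inward. Divergence about -6, curl ≈0 — negative divergence with near-zero curl is a sink.

sink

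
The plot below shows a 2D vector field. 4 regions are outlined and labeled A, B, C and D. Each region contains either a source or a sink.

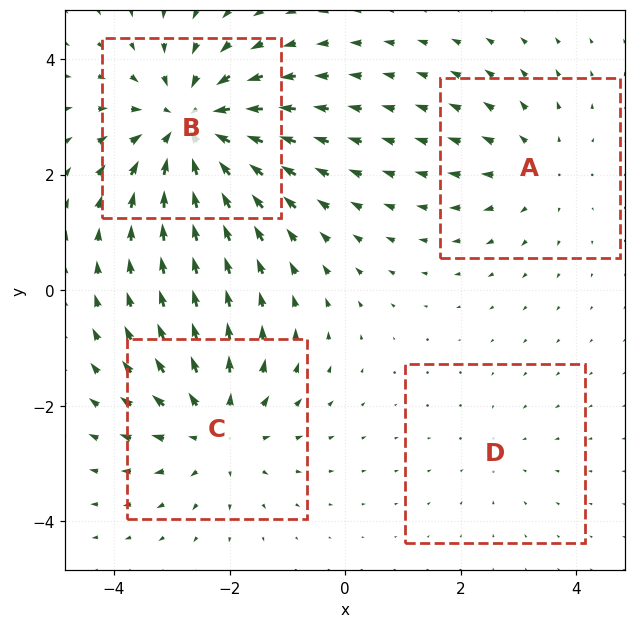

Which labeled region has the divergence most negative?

Divergence at each region's feature centre — A: about +3, B: about -7, C: about +5, D: about -2. Region B is most negative.

B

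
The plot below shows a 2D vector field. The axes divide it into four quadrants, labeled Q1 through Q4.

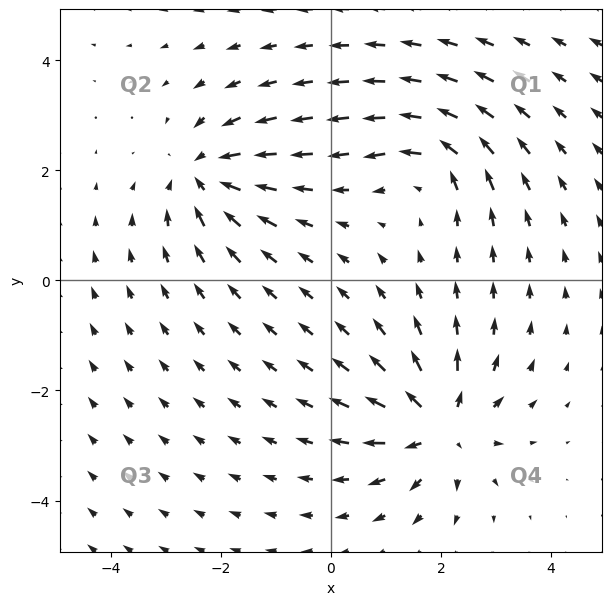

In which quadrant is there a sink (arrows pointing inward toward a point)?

Q2

The sink sits at approximately (-2.3, 1.9), which lies in quadrant Q2. The divergence there is about -5, negative as expected for a sink.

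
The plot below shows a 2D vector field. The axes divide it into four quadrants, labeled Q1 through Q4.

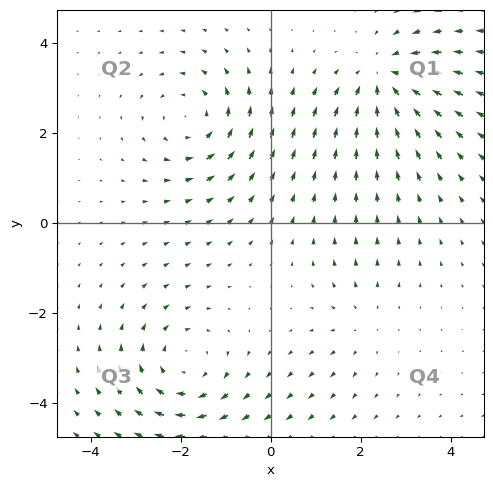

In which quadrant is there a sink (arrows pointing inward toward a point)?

Q1

The sink sits at approximately (2.5, 3.2), which lies in quadrant Q1. The divergence there is about -5, negative as expected for a sink.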